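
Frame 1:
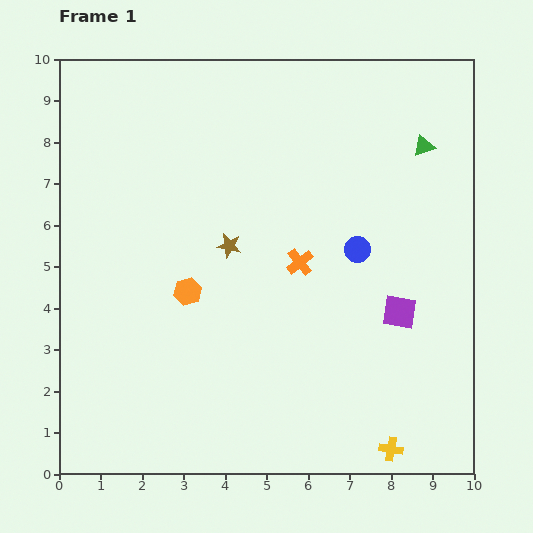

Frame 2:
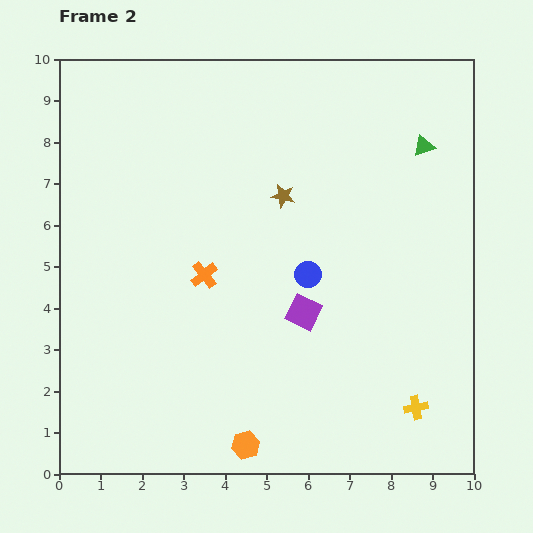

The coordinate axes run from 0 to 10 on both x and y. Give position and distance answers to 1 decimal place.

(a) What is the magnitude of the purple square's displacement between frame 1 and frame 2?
2.3

The purple square moved from (8.2, 3.9) to (5.9, 3.9), a distance of √(2.3² + 0.0²) ≈ 2.3.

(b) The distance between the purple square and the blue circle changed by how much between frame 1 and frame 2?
-0.9

Distance in frame 1: 1.8. Distance in frame 2: 0.9.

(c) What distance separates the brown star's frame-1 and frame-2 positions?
1.8

The brown star moved from (4.1, 5.5) to (5.4, 6.7), a distance of √(1.3² + 1.2²) ≈ 1.8.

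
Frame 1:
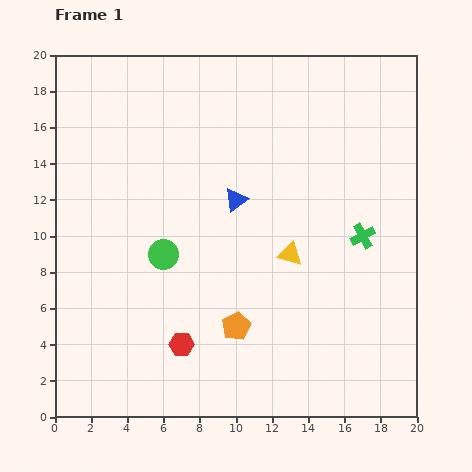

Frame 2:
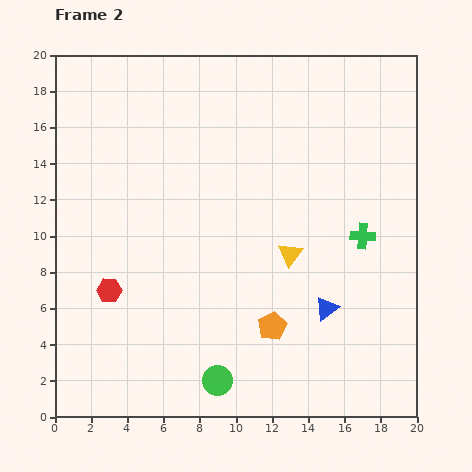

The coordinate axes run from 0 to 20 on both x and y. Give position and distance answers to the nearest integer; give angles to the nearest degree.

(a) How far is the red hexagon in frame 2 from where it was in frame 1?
5

The red hexagon moved from (7, 4) to (3, 7), a distance of √(4² + 3²) ≈ 5.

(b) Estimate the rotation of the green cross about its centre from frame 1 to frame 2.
32° clockwise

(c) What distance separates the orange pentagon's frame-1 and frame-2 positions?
2

The orange pentagon moved from (10, 5) to (12, 5), a distance of √(2² + 0²) ≈ 2.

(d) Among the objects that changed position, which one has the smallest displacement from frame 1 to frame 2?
the orange pentagon

(moved 2)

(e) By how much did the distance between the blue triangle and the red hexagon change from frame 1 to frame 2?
+3

Distance in frame 1: 9. Distance in frame 2: 12.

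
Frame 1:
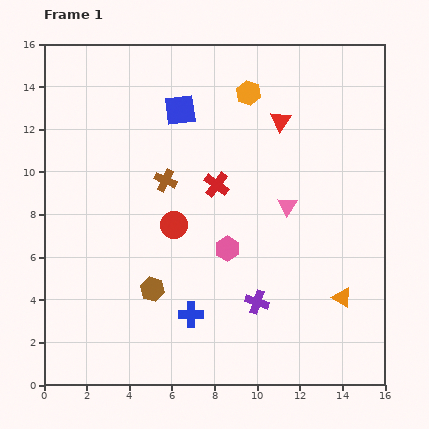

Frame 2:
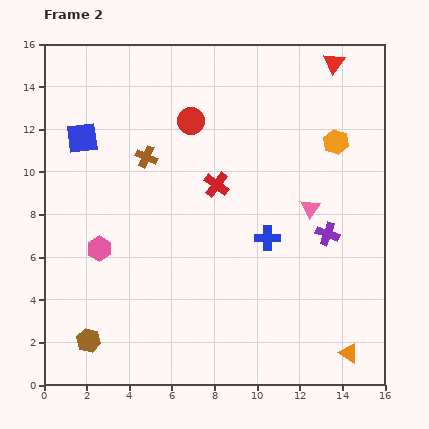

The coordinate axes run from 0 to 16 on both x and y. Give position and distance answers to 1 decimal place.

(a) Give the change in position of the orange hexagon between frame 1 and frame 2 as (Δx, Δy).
(4.1, -2.3)

The orange hexagon was at (9.6, 13.7) in frame 1 and (13.7, 11.4) in frame 2.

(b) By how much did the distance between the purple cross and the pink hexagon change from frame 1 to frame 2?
+7.8

Distance in frame 1: 2.9. Distance in frame 2: 10.7.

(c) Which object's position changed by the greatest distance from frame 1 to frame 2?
the pink hexagon

(moved 6.0; next 5.1)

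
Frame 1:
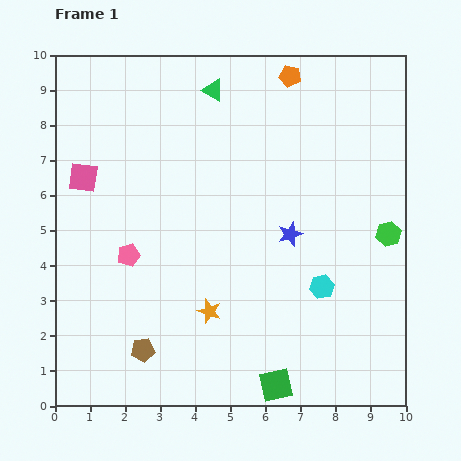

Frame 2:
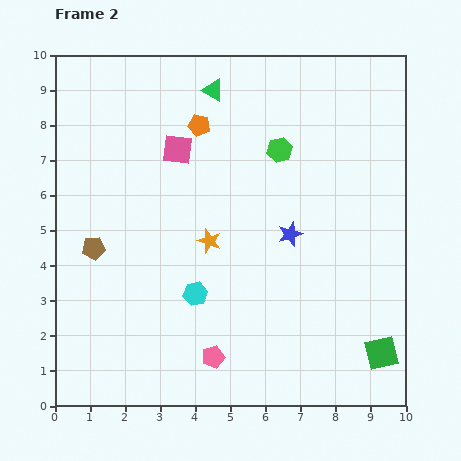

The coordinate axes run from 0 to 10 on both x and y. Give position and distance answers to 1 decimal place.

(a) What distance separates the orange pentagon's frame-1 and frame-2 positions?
3.0

The orange pentagon moved from (6.7, 9.4) to (4.1, 8.0), a distance of √(2.6² + 1.4²) ≈ 3.0.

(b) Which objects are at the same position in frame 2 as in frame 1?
the green triangle, the blue star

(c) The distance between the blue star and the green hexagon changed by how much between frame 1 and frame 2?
-0.4

Distance in frame 1: 2.8. Distance in frame 2: 2.4.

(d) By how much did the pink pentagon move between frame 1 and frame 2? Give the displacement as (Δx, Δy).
(2.4, -2.9)

The pink pentagon was at (2.1, 4.3) in frame 1 and (4.5, 1.4) in frame 2.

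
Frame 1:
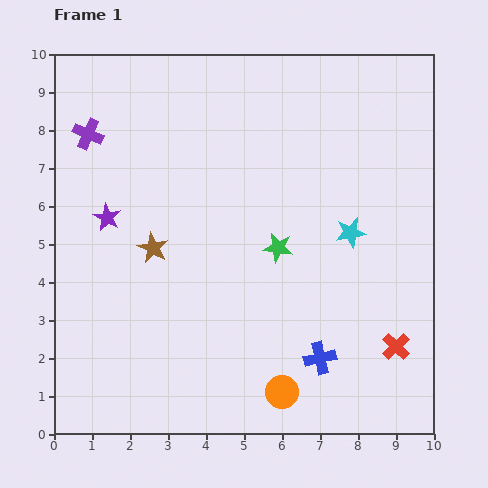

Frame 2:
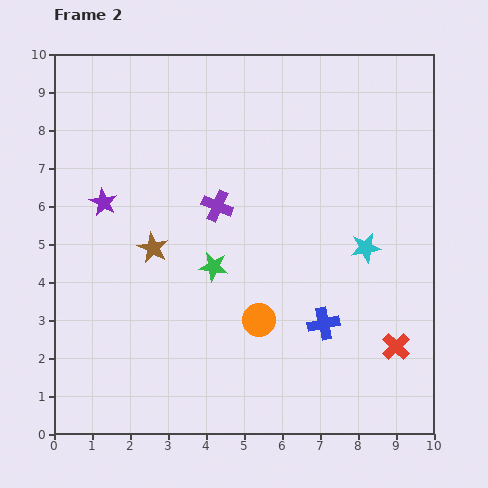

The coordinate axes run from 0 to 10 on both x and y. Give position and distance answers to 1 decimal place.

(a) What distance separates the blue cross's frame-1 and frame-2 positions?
0.9

The blue cross moved from (7.0, 2.0) to (7.1, 2.9), a distance of √(0.1² + 0.9²) ≈ 0.9.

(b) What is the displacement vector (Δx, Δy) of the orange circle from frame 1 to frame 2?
(-0.6, 1.9)

The orange circle was at (6.0, 1.1) in frame 1 and (5.4, 3.0) in frame 2.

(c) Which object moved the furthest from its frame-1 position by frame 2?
the purple cross

(moved 3.9; next 2.0)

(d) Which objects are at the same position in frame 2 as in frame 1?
the red cross, the brown star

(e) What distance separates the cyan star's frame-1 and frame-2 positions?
0.6

The cyan star moved from (7.8, 5.3) to (8.2, 4.9), a distance of √(0.4² + 0.4²) ≈ 0.6.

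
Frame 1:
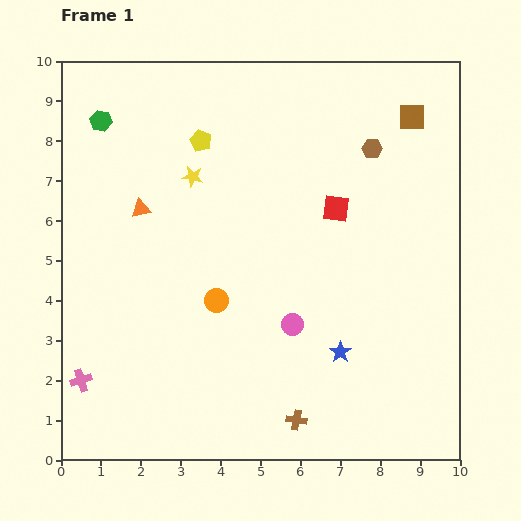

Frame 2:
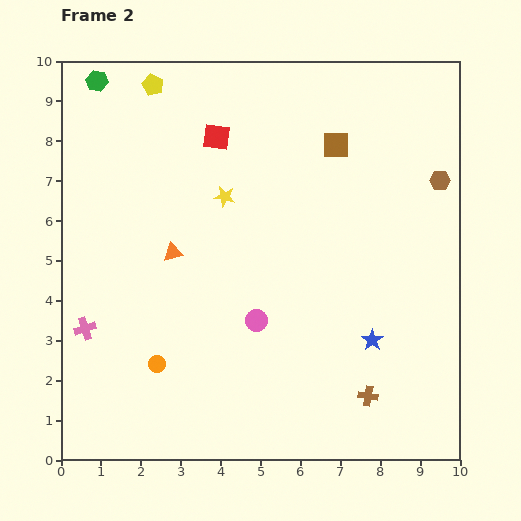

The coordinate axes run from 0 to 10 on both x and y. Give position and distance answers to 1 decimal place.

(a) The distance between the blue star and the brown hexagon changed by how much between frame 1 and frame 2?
-0.9

Distance in frame 1: 5.2. Distance in frame 2: 4.3.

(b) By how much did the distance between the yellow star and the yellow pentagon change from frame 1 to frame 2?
+2.4

Distance in frame 1: 0.9. Distance in frame 2: 3.3.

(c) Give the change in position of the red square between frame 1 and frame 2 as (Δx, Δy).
(-3.0, 1.8)

The red square was at (6.9, 6.3) in frame 1 and (3.9, 8.1) in frame 2.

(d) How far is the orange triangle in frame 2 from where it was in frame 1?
1.4

The orange triangle moved from (2.0, 6.3) to (2.8, 5.2), a distance of √(0.8² + 1.1²) ≈ 1.4.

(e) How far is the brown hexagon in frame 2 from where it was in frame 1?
1.9

The brown hexagon moved from (7.8, 7.8) to (9.5, 7.0), a distance of √(1.7² + 0.8²) ≈ 1.9.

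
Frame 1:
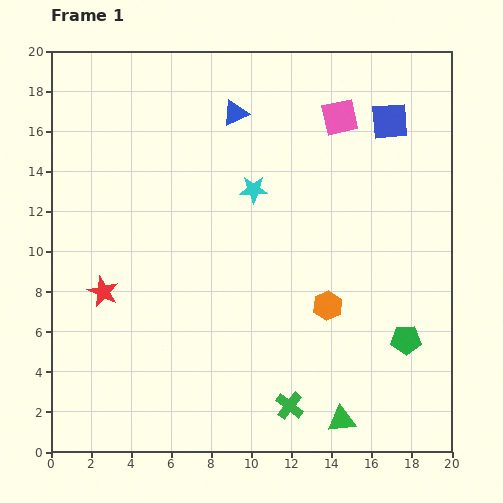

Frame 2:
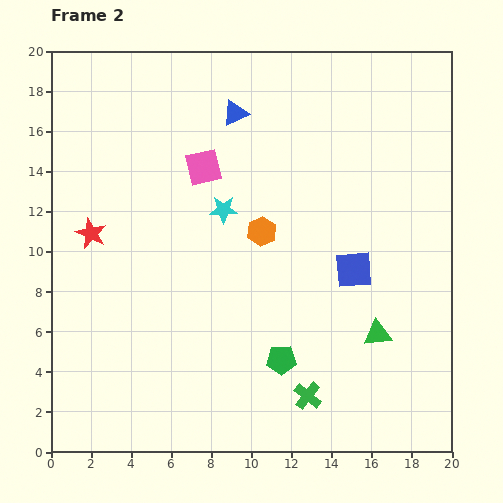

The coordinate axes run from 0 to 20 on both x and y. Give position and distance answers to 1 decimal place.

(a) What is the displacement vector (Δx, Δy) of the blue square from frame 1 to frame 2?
(-1.8, -7.4)

The blue square was at (16.9, 16.5) in frame 1 and (15.1, 9.1) in frame 2.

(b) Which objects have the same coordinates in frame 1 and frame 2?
the blue triangle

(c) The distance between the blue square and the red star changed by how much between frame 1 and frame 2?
-3.4

Distance in frame 1: 16.6. Distance in frame 2: 13.2.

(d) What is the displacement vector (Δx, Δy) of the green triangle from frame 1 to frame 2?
(1.8, 4.3)

The green triangle was at (14.5, 1.6) in frame 1 and (16.3, 5.9) in frame 2.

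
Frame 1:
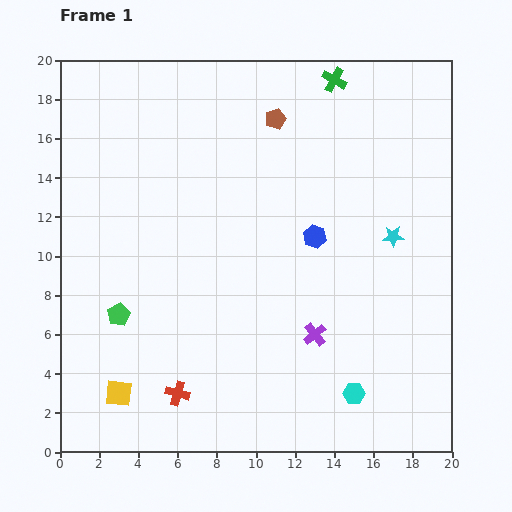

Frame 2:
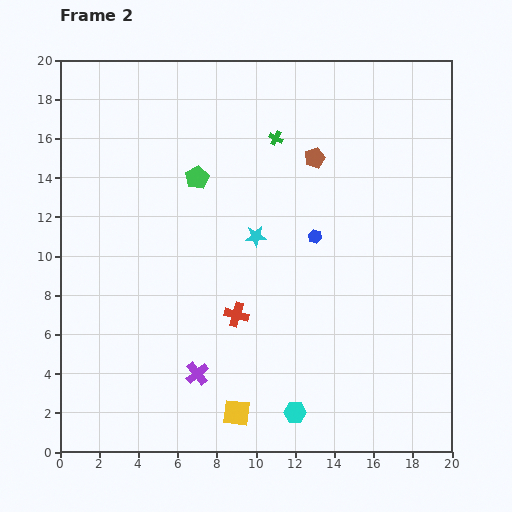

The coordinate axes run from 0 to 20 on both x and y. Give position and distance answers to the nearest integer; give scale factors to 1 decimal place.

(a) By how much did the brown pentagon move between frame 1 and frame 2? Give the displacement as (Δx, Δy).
(2, -2)

The brown pentagon was at (11, 17) in frame 1 and (13, 15) in frame 2.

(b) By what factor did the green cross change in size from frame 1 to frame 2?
0.6×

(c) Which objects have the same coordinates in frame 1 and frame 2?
the blue hexagon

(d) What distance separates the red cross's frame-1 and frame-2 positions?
5

The red cross moved from (6, 3) to (9, 7), a distance of √(3² + 4²) ≈ 5.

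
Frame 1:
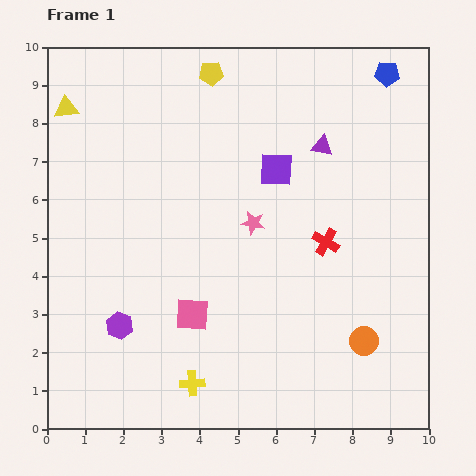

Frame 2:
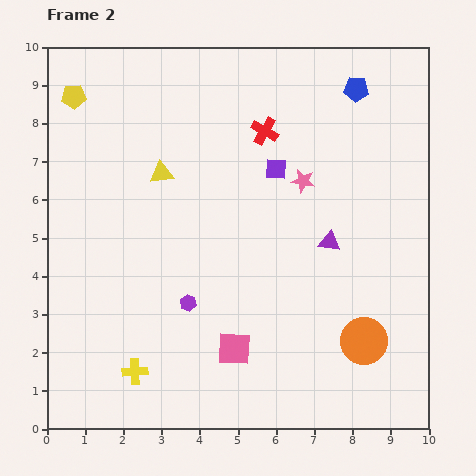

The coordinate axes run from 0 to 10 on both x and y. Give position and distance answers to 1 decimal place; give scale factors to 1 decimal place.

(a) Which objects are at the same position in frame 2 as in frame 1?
the purple square, the orange circle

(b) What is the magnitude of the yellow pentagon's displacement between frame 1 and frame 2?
3.6

The yellow pentagon moved from (4.3, 9.3) to (0.7, 8.7), a distance of √(3.6² + 0.6²) ≈ 3.6.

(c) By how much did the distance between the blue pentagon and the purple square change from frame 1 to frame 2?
-0.8

Distance in frame 1: 3.8. Distance in frame 2: 3.0.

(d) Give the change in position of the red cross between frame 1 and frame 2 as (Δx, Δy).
(-1.6, 2.9)

The red cross was at (7.3, 4.9) in frame 1 and (5.7, 7.8) in frame 2.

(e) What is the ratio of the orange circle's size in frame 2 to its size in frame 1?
1.6×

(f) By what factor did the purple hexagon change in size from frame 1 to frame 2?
0.6×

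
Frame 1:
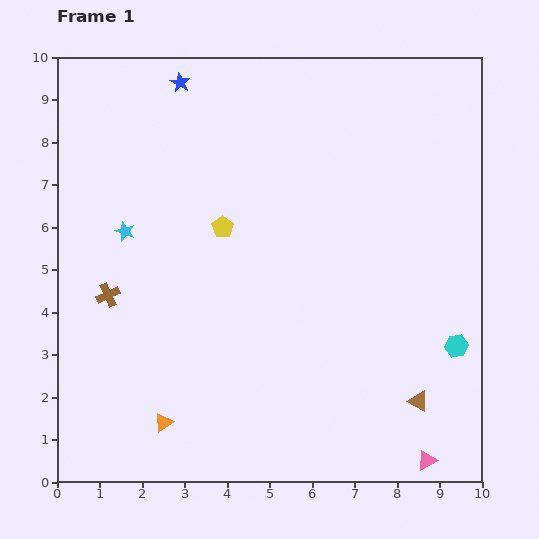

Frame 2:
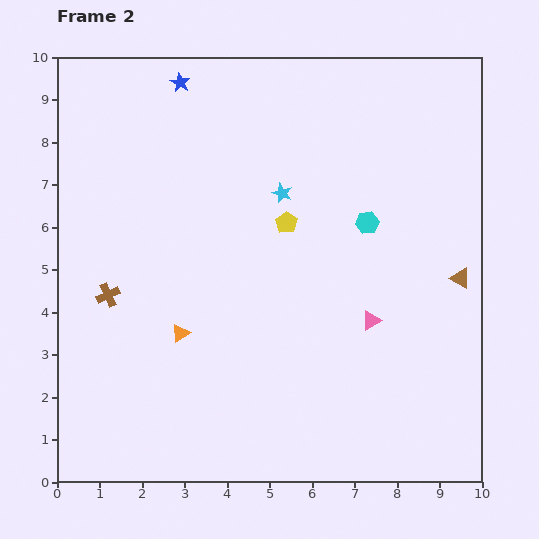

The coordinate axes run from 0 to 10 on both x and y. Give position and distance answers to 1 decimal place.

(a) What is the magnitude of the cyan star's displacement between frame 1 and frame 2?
3.8

The cyan star moved from (1.6, 5.9) to (5.3, 6.8), a distance of √(3.7² + 0.9²) ≈ 3.8.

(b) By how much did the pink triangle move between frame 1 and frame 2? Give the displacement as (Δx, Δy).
(-1.3, 3.3)

The pink triangle was at (8.7, 0.5) in frame 1 and (7.4, 3.8) in frame 2.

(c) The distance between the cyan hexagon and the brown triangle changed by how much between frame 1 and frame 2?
+1.0

Distance in frame 1: 1.6. Distance in frame 2: 2.6.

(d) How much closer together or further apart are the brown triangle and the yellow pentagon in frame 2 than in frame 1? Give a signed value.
-1.9

Distance in frame 1: 6.2. Distance in frame 2: 4.3.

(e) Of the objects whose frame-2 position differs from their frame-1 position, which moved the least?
the yellow pentagon

(moved 1.5)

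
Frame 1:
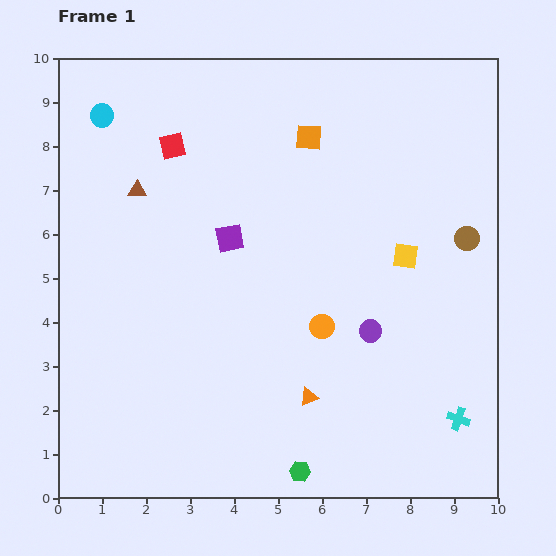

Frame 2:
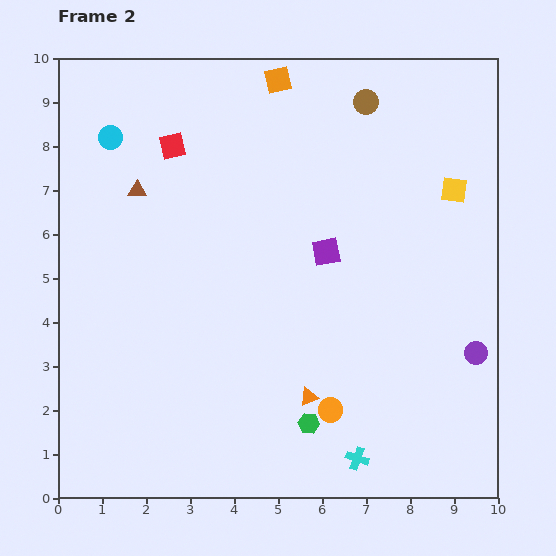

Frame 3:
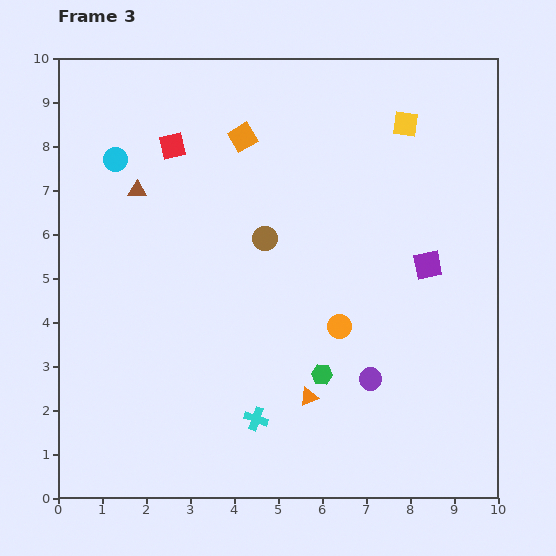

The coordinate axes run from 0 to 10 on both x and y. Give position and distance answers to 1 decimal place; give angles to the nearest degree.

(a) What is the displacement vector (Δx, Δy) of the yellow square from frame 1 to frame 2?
(1.1, 1.5)

The yellow square was at (7.9, 5.5) in frame 1 and (9.0, 7.0) in frame 2.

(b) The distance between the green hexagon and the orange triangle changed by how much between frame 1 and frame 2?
-1.1

Distance in frame 1: 1.7. Distance in frame 2: 0.6.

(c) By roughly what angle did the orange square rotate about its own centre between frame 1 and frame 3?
33° counter-clockwise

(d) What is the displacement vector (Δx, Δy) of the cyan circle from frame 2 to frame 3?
(0.1, -0.5)

The cyan circle was at (1.2, 8.2) in frame 2 and (1.3, 7.7) in frame 3.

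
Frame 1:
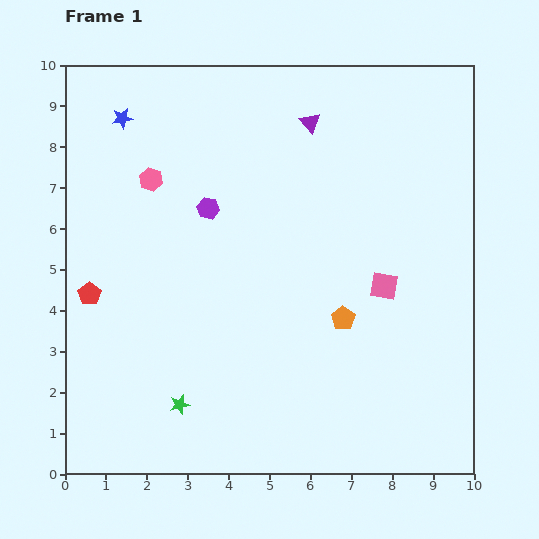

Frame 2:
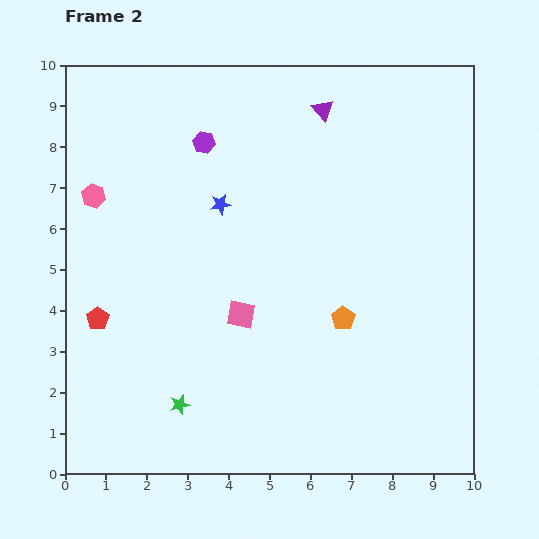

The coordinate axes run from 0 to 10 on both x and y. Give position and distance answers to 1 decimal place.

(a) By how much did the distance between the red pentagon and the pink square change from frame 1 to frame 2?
-3.7

Distance in frame 1: 7.2. Distance in frame 2: 3.5.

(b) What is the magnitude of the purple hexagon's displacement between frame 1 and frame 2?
1.6

The purple hexagon moved from (3.5, 6.5) to (3.4, 8.1), a distance of √(0.1² + 1.6²) ≈ 1.6.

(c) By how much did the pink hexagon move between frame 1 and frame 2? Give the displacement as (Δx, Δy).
(-1.4, -0.4)

The pink hexagon was at (2.1, 7.2) in frame 1 and (0.7, 6.8) in frame 2.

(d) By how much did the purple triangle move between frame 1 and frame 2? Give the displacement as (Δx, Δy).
(0.3, 0.3)

The purple triangle was at (6.0, 8.6) in frame 1 and (6.3, 8.9) in frame 2.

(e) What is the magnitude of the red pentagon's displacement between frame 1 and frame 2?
0.6

The red pentagon moved from (0.6, 4.4) to (0.8, 3.8), a distance of √(0.2² + 0.6²) ≈ 0.6.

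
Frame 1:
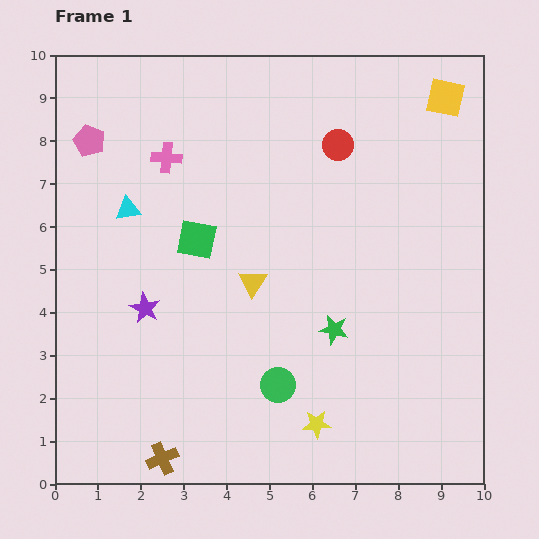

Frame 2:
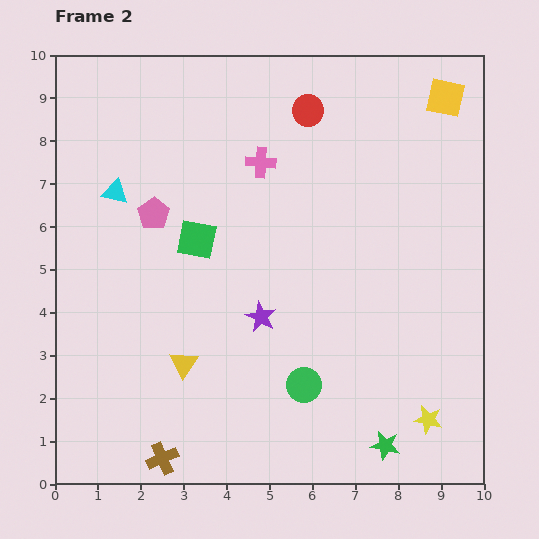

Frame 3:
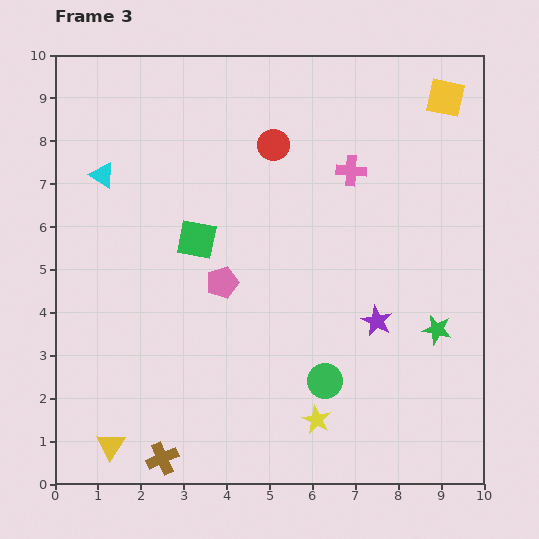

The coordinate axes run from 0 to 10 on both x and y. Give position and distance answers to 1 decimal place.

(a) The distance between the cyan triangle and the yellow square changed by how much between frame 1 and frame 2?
+0.2

Distance in frame 1: 7.8. Distance in frame 2: 8.0.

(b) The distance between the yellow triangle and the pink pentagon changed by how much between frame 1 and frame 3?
-0.4

Distance in frame 1: 5.0. Distance in frame 3: 4.6.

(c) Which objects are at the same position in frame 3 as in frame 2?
the brown cross, the yellow square, the green square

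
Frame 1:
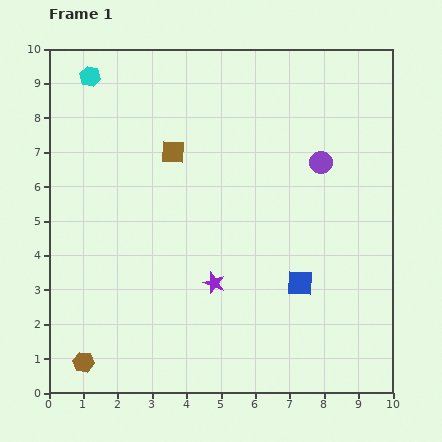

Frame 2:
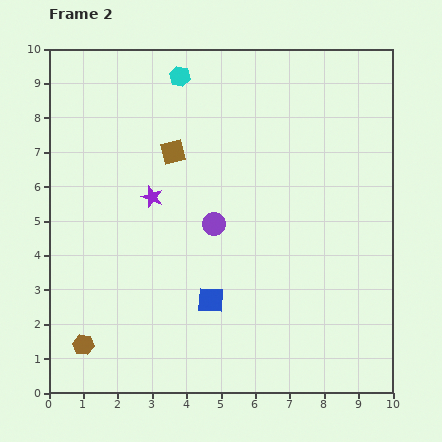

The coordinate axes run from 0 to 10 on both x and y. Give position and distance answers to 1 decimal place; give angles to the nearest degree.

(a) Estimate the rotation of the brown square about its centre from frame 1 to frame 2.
16° counter-clockwise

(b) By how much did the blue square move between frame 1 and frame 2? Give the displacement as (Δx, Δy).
(-2.6, -0.5)

The blue square was at (7.3, 3.2) in frame 1 and (4.7, 2.7) in frame 2.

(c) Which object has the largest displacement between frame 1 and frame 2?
the purple circle

(moved 3.6; next 3.1)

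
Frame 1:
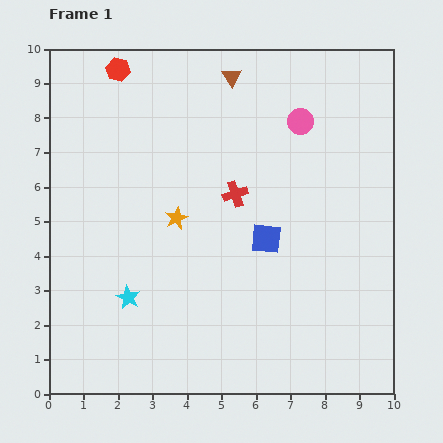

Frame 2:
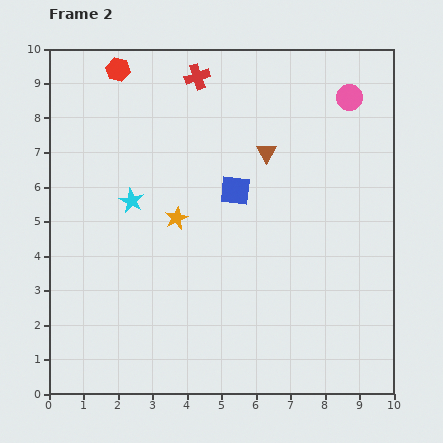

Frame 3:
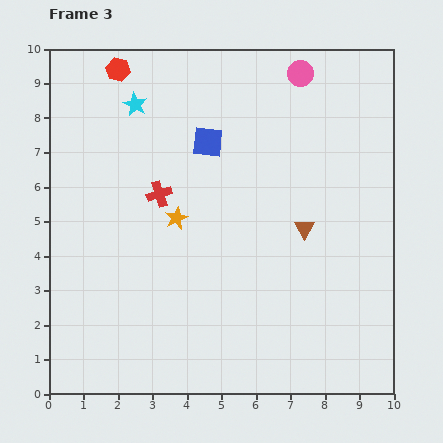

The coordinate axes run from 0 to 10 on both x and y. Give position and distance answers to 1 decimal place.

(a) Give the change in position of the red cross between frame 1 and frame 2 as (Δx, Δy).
(-1.1, 3.4)

The red cross was at (5.4, 5.8) in frame 1 and (4.3, 9.2) in frame 2.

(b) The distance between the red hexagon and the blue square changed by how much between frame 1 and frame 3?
-3.2

Distance in frame 1: 6.5. Distance in frame 3: 3.3.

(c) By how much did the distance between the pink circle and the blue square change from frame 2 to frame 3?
-0.9

Distance in frame 2: 4.3. Distance in frame 3: 3.4.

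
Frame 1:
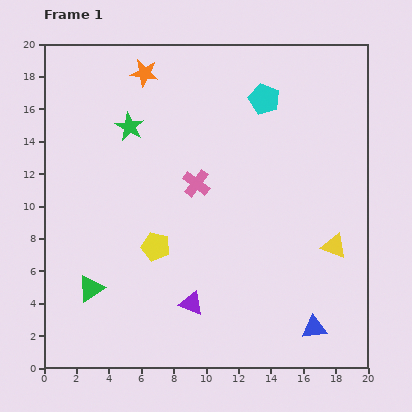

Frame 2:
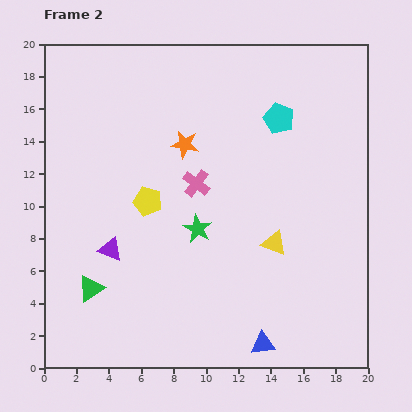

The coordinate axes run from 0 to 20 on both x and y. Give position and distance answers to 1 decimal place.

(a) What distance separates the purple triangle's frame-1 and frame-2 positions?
6.0

The purple triangle moved from (9.1, 4.0) to (4.1, 7.3), a distance of √(5.0² + 3.3²) ≈ 6.0.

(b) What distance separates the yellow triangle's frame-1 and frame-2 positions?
3.7

The yellow triangle moved from (17.9, 7.5) to (14.2, 7.7), a distance of √(3.7² + 0.2²) ≈ 3.7.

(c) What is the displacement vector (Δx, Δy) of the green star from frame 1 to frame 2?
(4.2, -6.3)

The green star was at (5.3, 14.9) in frame 1 and (9.5, 8.6) in frame 2.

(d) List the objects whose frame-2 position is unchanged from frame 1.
the green triangle, the pink cross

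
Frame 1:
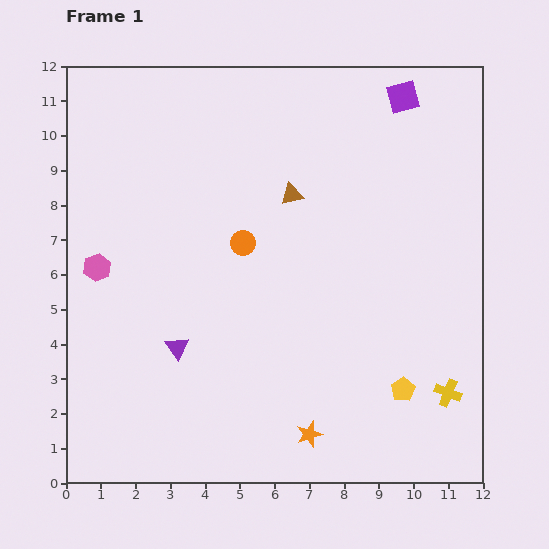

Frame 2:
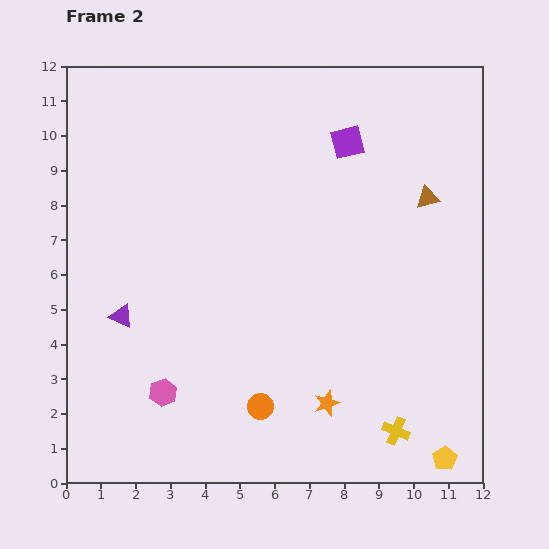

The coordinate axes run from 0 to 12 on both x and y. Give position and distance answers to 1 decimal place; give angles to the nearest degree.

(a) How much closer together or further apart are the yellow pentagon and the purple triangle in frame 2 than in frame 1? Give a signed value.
+3.6

Distance in frame 1: 6.6. Distance in frame 2: 10.2.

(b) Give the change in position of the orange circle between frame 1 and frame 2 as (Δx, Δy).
(0.5, -4.7)

The orange circle was at (5.1, 6.9) in frame 1 and (5.6, 2.2) in frame 2.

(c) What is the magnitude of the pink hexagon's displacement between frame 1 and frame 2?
4.1

The pink hexagon moved from (0.9, 6.2) to (2.8, 2.6), a distance of √(1.9² + 3.6²) ≈ 4.1.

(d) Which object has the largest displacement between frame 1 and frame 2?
the orange circle

(moved 4.7; next 4.1)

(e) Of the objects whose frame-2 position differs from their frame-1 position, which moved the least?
the orange star

(moved 1.0)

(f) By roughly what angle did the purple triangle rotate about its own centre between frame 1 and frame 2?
31° counter-clockwise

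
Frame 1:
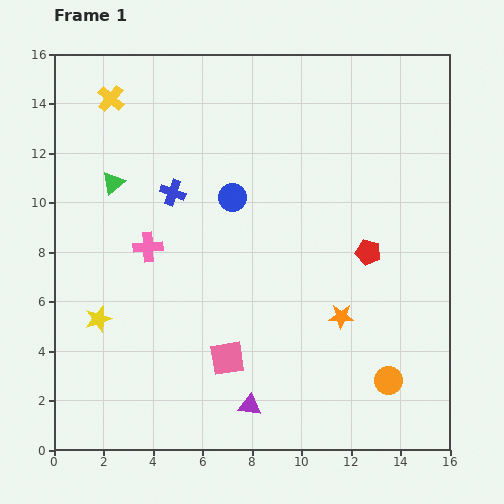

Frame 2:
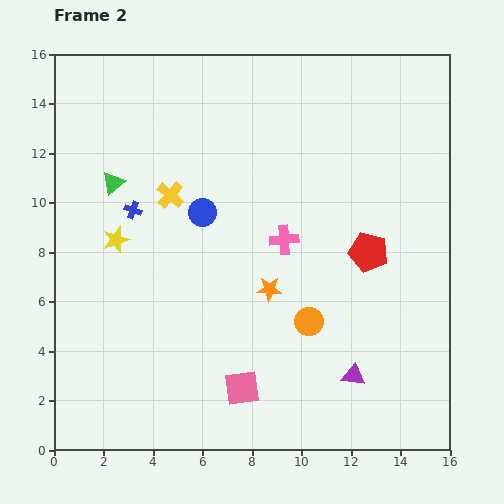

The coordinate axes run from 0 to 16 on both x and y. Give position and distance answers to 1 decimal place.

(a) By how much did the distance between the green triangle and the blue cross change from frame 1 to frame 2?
-1.0

Distance in frame 1: 2.4. Distance in frame 2: 1.4.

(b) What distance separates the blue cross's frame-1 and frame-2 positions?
1.7

The blue cross moved from (4.8, 10.4) to (3.2, 9.7), a distance of √(1.6² + 0.7²) ≈ 1.7.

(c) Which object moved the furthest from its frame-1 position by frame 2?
the pink cross

(moved 5.5; next 4.6)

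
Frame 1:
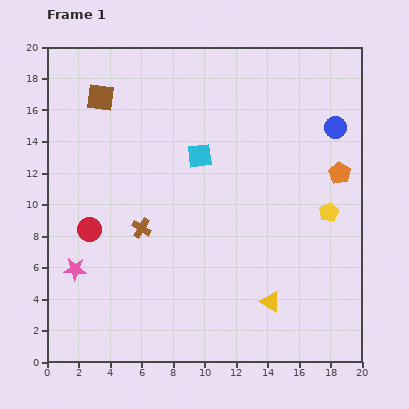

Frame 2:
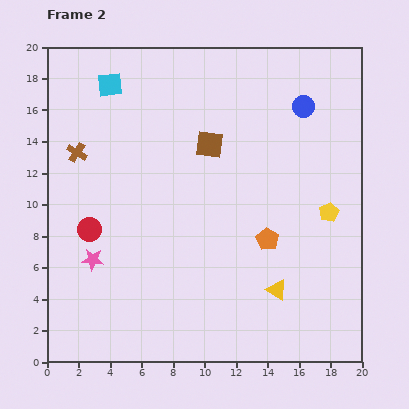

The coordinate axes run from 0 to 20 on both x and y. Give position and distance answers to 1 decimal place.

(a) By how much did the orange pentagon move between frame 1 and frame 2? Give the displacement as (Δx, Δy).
(-4.6, -4.2)

The orange pentagon was at (18.6, 12.0) in frame 1 and (14.0, 7.8) in frame 2.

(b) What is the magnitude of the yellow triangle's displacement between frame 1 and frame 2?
0.9

The yellow triangle moved from (14.2, 3.8) to (14.6, 4.6), a distance of √(0.4² + 0.8²) ≈ 0.9.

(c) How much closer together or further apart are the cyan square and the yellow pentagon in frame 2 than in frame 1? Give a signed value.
+7.1

Distance in frame 1: 9.0. Distance in frame 2: 16.1.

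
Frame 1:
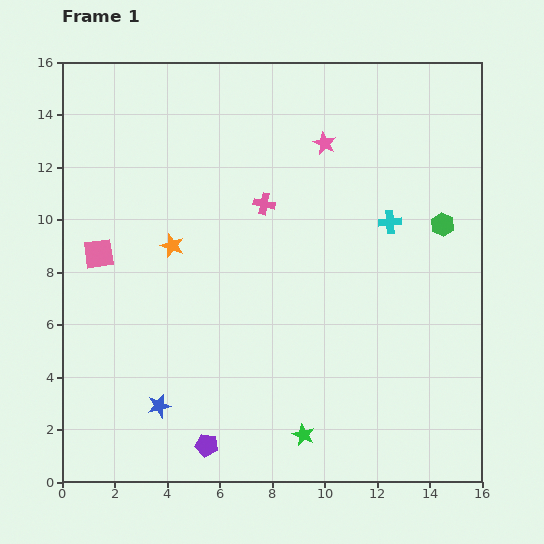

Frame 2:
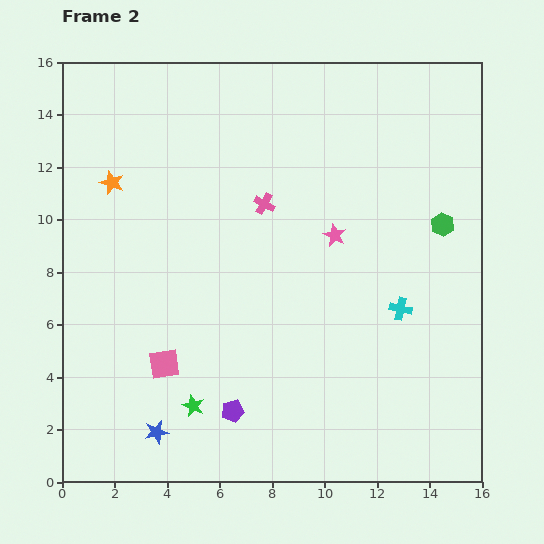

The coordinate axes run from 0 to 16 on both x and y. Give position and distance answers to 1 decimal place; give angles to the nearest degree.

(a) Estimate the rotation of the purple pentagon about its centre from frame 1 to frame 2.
24° counter-clockwise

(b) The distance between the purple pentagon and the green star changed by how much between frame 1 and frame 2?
-2.2

Distance in frame 1: 3.7. Distance in frame 2: 1.5.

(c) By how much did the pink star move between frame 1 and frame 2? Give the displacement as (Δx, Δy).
(0.4, -3.5)

The pink star was at (10.0, 12.9) in frame 1 and (10.4, 9.4) in frame 2.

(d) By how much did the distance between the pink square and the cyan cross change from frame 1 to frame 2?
-2.0

Distance in frame 1: 11.2. Distance in frame 2: 9.2.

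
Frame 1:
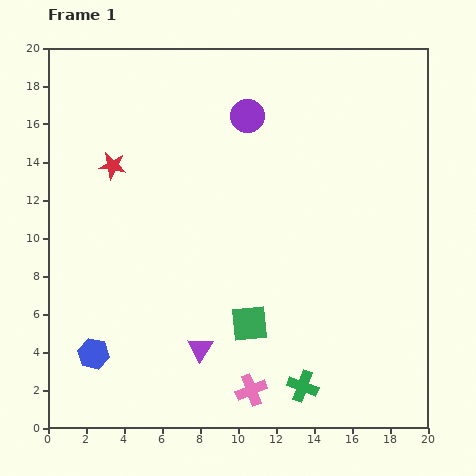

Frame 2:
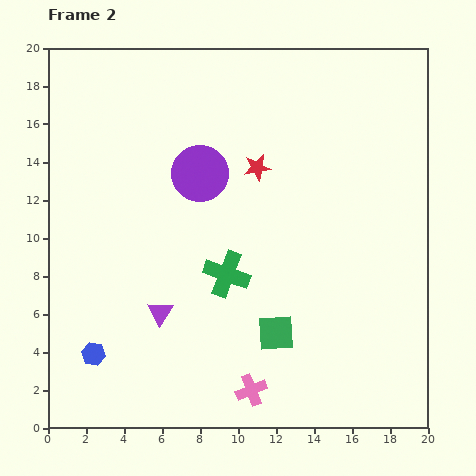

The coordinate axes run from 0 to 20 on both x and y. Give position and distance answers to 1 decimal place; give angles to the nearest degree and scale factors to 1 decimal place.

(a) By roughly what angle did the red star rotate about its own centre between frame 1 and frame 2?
18° counter-clockwise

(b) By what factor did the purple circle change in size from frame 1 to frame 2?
1.7×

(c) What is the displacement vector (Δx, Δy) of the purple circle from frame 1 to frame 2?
(-2.5, -3.0)

The purple circle was at (10.5, 16.4) in frame 1 and (8.0, 13.4) in frame 2.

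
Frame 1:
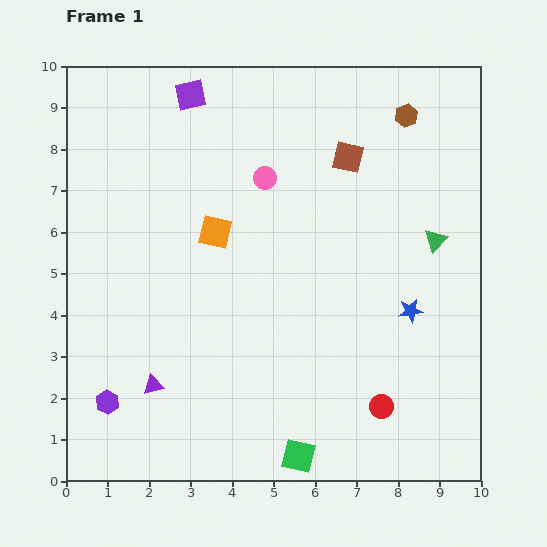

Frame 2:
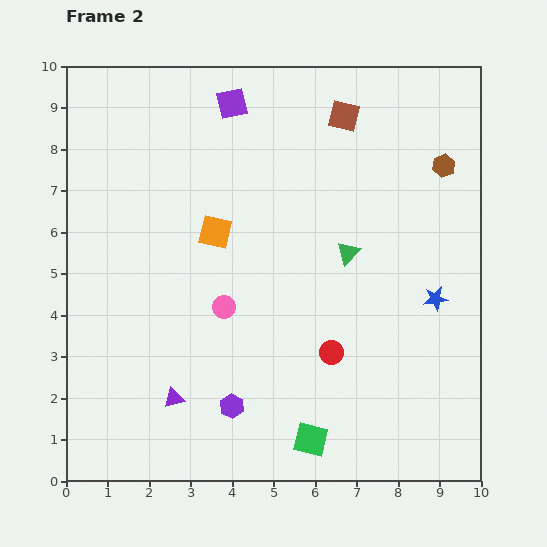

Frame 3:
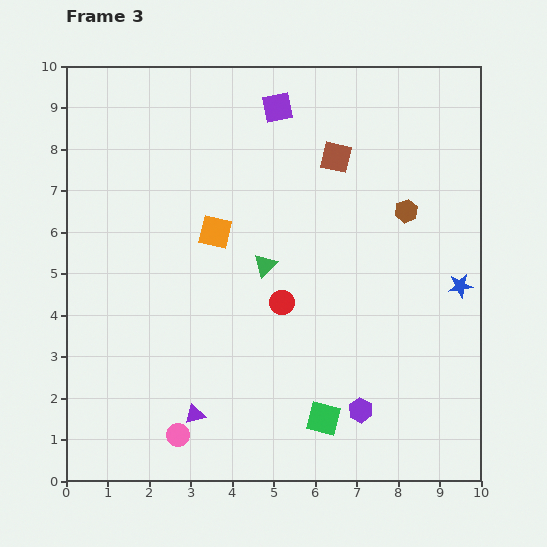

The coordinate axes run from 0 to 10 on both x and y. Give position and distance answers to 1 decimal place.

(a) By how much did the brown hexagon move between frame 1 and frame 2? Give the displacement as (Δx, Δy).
(0.9, -1.2)

The brown hexagon was at (8.2, 8.8) in frame 1 and (9.1, 7.6) in frame 2.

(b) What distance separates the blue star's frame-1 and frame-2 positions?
0.7

The blue star moved from (8.3, 4.1) to (8.9, 4.4), a distance of √(0.6² + 0.3²) ≈ 0.7.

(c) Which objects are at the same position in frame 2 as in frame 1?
the orange square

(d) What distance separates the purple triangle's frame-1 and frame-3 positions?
1.2

The purple triangle moved from (2.1, 2.3) to (3.1, 1.6), a distance of √(1.0² + 0.7²) ≈ 1.2.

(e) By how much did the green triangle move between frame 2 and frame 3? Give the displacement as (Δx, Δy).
(-2.0, -0.3)

The green triangle was at (6.8, 5.5) in frame 2 and (4.8, 5.2) in frame 3.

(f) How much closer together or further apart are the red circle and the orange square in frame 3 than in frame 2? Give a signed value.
-1.7

Distance in frame 2: 4.0. Distance in frame 3: 2.3.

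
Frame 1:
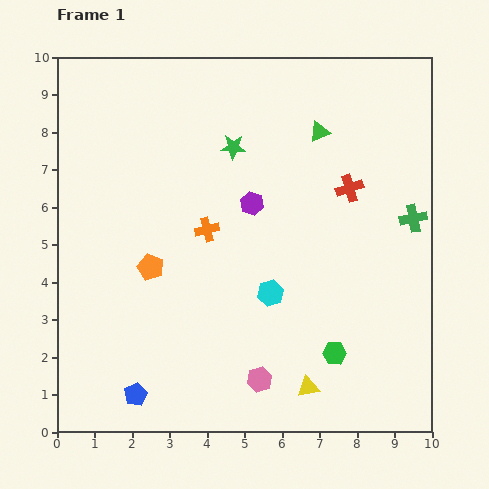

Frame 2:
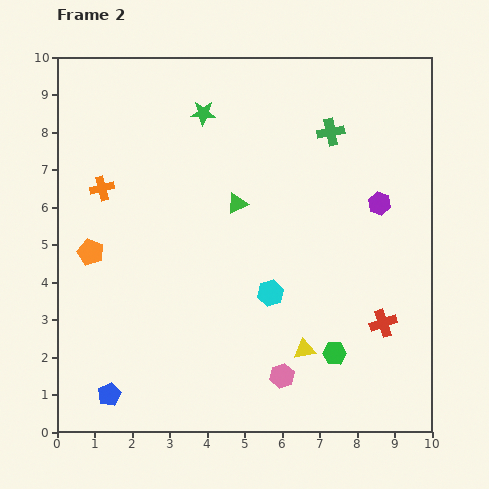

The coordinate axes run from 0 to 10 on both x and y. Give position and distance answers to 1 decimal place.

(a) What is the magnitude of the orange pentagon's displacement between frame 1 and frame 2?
1.6

The orange pentagon moved from (2.5, 4.4) to (0.9, 4.8), a distance of √(1.6² + 0.4²) ≈ 1.6.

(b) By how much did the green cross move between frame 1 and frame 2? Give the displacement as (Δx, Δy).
(-2.2, 2.3)

The green cross was at (9.5, 5.7) in frame 1 and (7.3, 8.0) in frame 2.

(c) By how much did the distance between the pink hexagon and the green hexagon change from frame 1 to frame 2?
-0.6

Distance in frame 1: 2.1. Distance in frame 2: 1.5.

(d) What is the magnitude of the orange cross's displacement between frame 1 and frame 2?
3.0

The orange cross moved from (4.0, 5.4) to (1.2, 6.5), a distance of √(2.8² + 1.1²) ≈ 3.0.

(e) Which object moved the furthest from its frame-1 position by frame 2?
the red cross

(moved 3.7; next 3.4)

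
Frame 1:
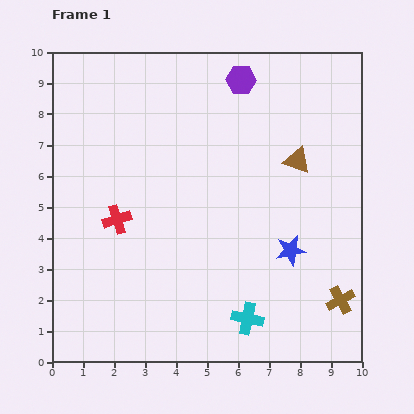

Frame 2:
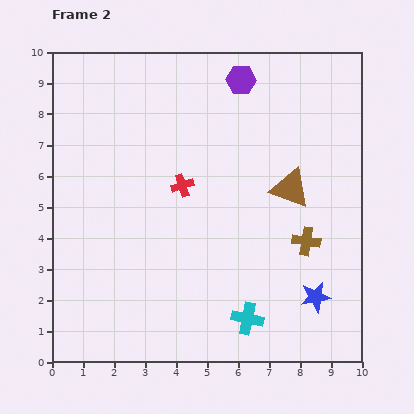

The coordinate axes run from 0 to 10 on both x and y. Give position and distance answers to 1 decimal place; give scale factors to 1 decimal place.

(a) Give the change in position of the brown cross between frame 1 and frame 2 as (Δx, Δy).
(-1.1, 1.9)

The brown cross was at (9.3, 2.0) in frame 1 and (8.2, 3.9) in frame 2.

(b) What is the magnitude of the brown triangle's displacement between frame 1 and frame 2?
0.9

The brown triangle moved from (7.9, 6.5) to (7.7, 5.6), a distance of √(0.2² + 0.9²) ≈ 0.9.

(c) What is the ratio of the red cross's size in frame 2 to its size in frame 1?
0.8×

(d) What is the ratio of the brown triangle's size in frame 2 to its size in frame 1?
1.5×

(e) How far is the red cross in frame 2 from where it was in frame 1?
2.4

The red cross moved from (2.1, 4.6) to (4.2, 5.7), a distance of √(2.1² + 1.1²) ≈ 2.4.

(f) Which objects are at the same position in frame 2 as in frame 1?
the cyan cross, the purple hexagon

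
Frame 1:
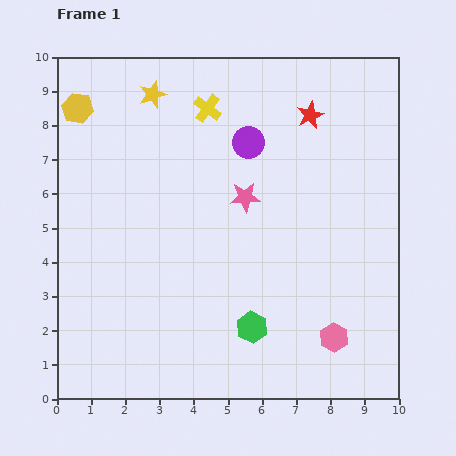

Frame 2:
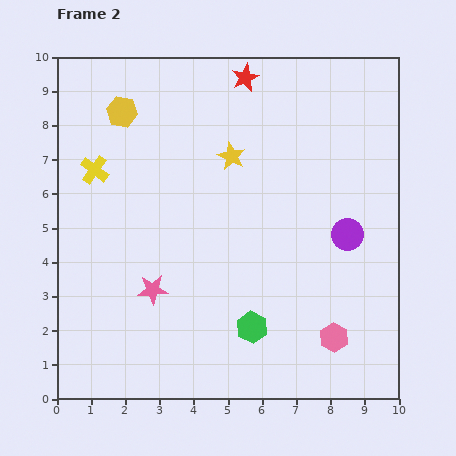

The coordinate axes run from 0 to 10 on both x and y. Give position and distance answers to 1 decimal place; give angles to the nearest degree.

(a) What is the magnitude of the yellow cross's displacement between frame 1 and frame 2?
3.8

The yellow cross moved from (4.4, 8.5) to (1.1, 6.7), a distance of √(3.3² + 1.8²) ≈ 3.8.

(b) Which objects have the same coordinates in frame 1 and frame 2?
the pink hexagon, the green hexagon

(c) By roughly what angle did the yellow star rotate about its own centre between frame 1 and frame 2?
26° counter-clockwise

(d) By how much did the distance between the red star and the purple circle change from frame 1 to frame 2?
+3.5

Distance in frame 1: 2.0. Distance in frame 2: 5.5.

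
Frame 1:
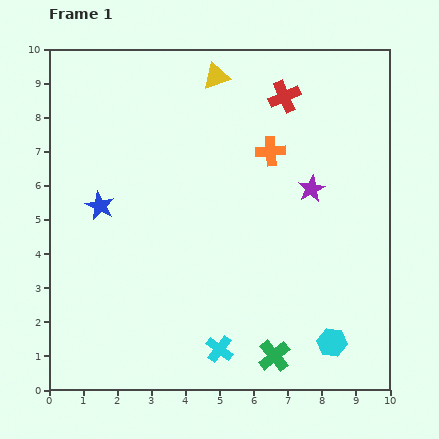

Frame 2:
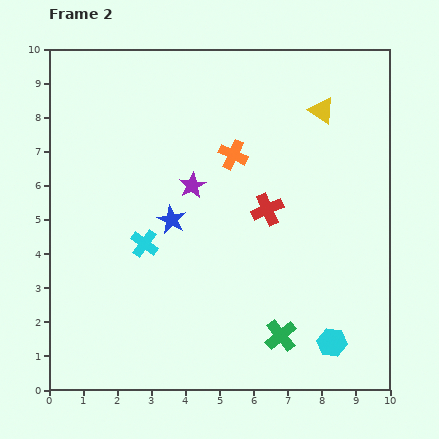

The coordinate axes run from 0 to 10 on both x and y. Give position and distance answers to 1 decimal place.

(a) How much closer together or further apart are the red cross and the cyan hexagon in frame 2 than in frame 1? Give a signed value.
-3.0

Distance in frame 1: 7.3. Distance in frame 2: 4.3.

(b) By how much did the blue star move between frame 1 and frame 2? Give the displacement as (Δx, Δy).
(2.1, -0.4)

The blue star was at (1.5, 5.4) in frame 1 and (3.6, 5.0) in frame 2.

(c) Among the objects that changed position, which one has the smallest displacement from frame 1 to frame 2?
the green cross

(moved 0.6)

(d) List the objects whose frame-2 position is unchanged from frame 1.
the cyan hexagon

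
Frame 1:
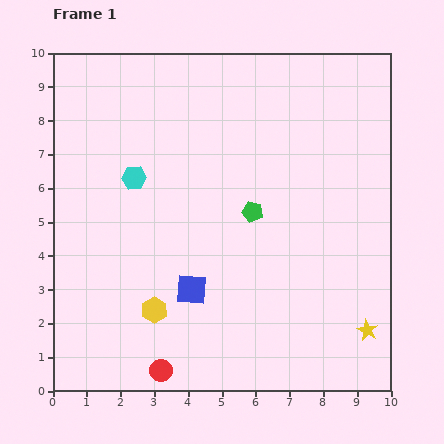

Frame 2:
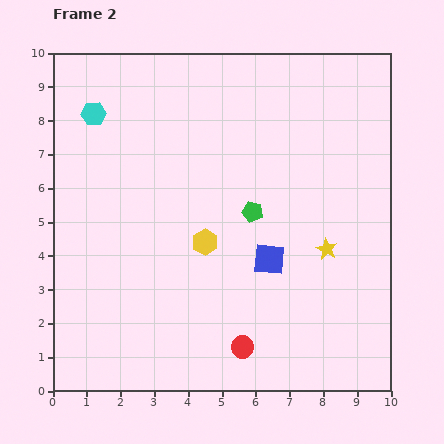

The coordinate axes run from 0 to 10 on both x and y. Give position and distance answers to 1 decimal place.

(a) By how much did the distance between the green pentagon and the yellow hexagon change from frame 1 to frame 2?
-2.4

Distance in frame 1: 4.1. Distance in frame 2: 1.7.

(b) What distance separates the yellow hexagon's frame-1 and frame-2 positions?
2.5

The yellow hexagon moved from (3.0, 2.4) to (4.5, 4.4), a distance of √(1.5² + 2.0²) ≈ 2.5.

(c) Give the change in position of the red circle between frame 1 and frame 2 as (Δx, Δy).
(2.4, 0.7)

The red circle was at (3.2, 0.6) in frame 1 and (5.6, 1.3) in frame 2.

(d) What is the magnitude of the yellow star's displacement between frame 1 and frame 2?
2.7

The yellow star moved from (9.3, 1.8) to (8.1, 4.2), a distance of √(1.2² + 2.4²) ≈ 2.7.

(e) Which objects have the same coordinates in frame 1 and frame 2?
the green pentagon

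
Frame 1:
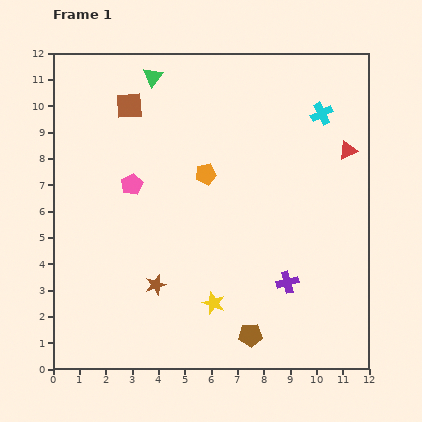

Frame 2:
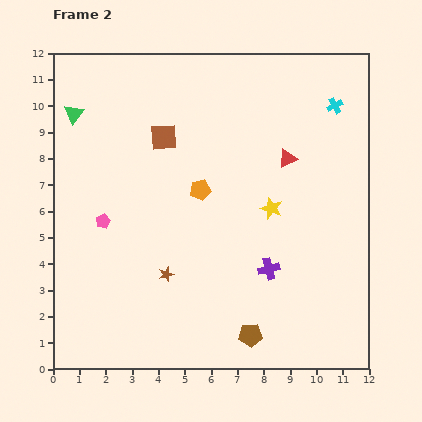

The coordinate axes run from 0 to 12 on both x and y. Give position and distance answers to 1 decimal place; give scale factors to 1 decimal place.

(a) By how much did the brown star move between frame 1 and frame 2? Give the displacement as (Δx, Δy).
(0.4, 0.4)

The brown star was at (3.9, 3.2) in frame 1 and (4.3, 3.6) in frame 2.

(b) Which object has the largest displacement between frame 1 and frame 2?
the yellow star

(moved 4.2; next 3.3)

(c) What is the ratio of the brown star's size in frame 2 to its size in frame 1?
0.7×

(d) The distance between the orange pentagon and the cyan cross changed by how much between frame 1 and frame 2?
+1.0

Distance in frame 1: 5.0. Distance in frame 2: 6.0.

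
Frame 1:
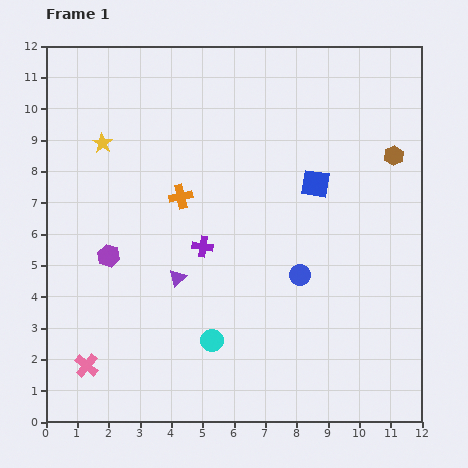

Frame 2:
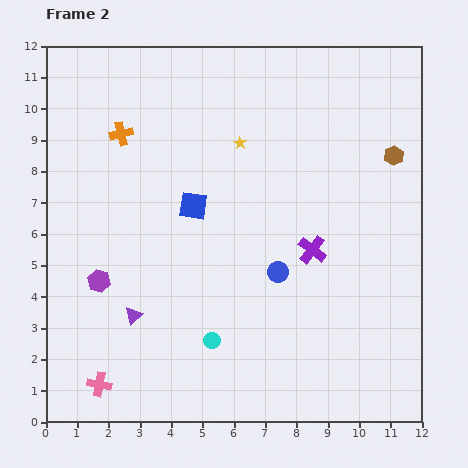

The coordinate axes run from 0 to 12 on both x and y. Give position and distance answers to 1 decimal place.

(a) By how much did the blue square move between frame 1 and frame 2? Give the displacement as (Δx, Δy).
(-3.9, -0.7)

The blue square was at (8.6, 7.6) in frame 1 and (4.7, 6.9) in frame 2.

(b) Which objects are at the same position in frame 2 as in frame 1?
the cyan circle, the brown hexagon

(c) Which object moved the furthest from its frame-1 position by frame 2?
the yellow star

(moved 4.4; next 4.0)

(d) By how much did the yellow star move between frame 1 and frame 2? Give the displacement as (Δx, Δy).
(4.4, 0.0)

The yellow star was at (1.8, 8.9) in frame 1 and (6.2, 8.9) in frame 2.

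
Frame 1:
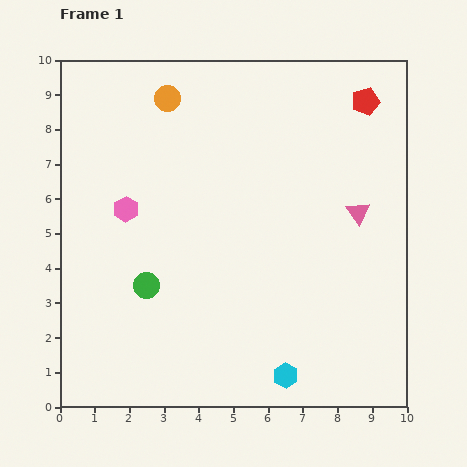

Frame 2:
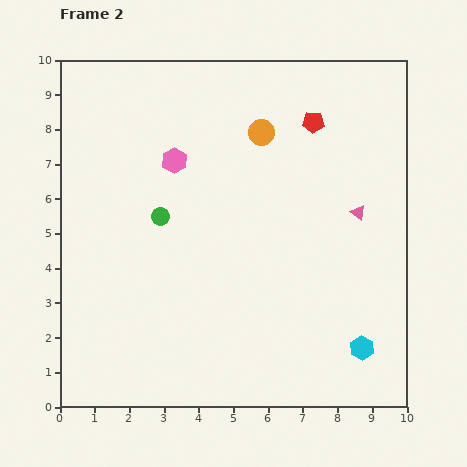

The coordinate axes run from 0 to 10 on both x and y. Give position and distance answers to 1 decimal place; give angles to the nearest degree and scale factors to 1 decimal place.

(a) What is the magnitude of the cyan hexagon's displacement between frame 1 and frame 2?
2.3

The cyan hexagon moved from (6.5, 0.9) to (8.7, 1.7), a distance of √(2.2² + 0.8²) ≈ 2.3.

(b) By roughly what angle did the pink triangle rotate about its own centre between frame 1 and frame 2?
16° counter-clockwise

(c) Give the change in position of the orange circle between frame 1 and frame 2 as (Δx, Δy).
(2.7, -1.0)

The orange circle was at (3.1, 8.9) in frame 1 and (5.8, 7.9) in frame 2.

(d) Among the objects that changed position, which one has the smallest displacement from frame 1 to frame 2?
the red pentagon

(moved 1.6)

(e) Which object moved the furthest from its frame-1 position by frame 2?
the orange circle

(moved 2.9; next 2.3)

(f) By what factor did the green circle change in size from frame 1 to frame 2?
0.7×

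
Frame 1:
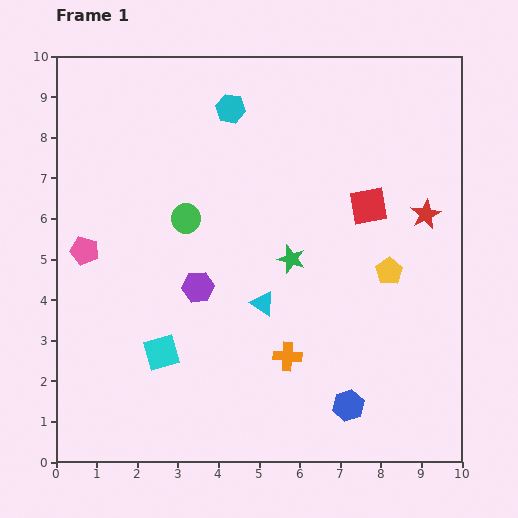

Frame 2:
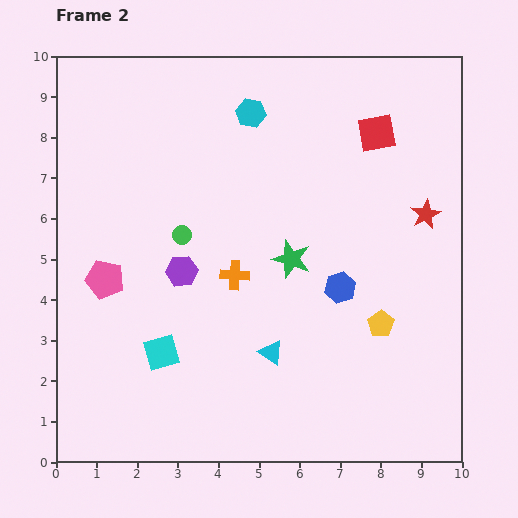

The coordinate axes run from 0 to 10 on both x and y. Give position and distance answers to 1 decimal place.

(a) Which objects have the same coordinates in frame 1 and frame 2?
the red star, the cyan square, the green star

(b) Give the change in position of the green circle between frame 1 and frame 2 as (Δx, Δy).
(-0.1, -0.4)

The green circle was at (3.2, 6.0) in frame 1 and (3.1, 5.6) in frame 2.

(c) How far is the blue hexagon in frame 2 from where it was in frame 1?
2.9

The blue hexagon moved from (7.2, 1.4) to (7.0, 4.3), a distance of √(0.2² + 2.9²) ≈ 2.9.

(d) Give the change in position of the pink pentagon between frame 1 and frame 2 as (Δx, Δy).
(0.5, -0.7)

The pink pentagon was at (0.7, 5.2) in frame 1 and (1.2, 4.5) in frame 2.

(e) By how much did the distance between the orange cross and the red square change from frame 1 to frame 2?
+0.7

Distance in frame 1: 4.2. Distance in frame 2: 4.9.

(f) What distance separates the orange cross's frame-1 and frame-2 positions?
2.4

The orange cross moved from (5.7, 2.6) to (4.4, 4.6), a distance of √(1.3² + 2.0²) ≈ 2.4.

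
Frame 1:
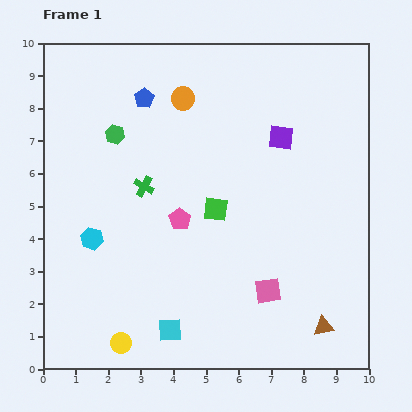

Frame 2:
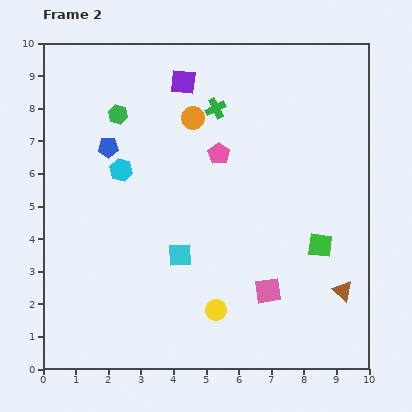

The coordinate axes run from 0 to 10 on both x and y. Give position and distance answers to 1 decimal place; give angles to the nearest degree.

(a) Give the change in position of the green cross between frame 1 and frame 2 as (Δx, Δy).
(2.2, 2.4)

The green cross was at (3.1, 5.6) in frame 1 and (5.3, 8.0) in frame 2.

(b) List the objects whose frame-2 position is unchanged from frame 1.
the pink square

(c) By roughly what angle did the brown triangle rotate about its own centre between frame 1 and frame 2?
50° clockwise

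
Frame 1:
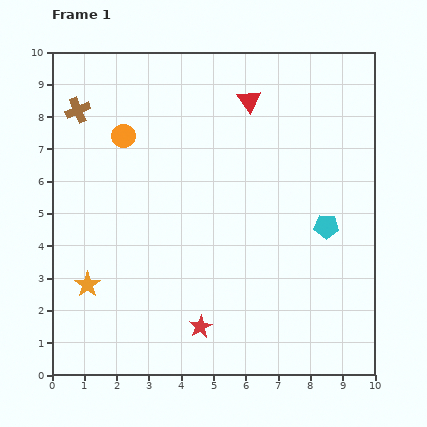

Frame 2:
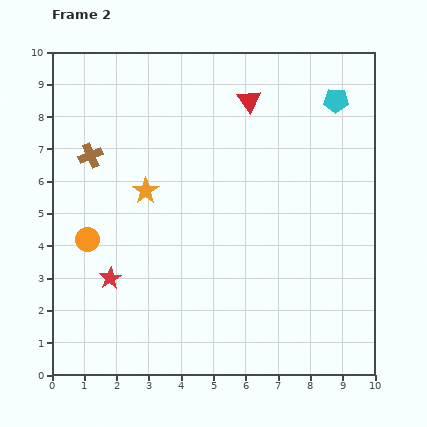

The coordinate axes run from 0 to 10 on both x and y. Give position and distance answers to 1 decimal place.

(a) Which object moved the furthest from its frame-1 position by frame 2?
the cyan pentagon

(moved 3.9; next 3.4)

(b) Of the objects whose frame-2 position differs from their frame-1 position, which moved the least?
the brown cross

(moved 1.5)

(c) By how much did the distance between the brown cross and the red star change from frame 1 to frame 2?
-3.9

Distance in frame 1: 7.7. Distance in frame 2: 3.8.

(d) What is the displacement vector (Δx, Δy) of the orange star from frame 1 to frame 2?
(1.8, 2.9)

The orange star was at (1.1, 2.8) in frame 1 and (2.9, 5.7) in frame 2.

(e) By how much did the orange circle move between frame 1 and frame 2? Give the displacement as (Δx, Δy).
(-1.1, -3.2)

The orange circle was at (2.2, 7.4) in frame 1 and (1.1, 4.2) in frame 2.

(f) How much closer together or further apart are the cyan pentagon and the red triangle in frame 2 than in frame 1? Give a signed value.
-1.9

Distance in frame 1: 4.6. Distance in frame 2: 2.7.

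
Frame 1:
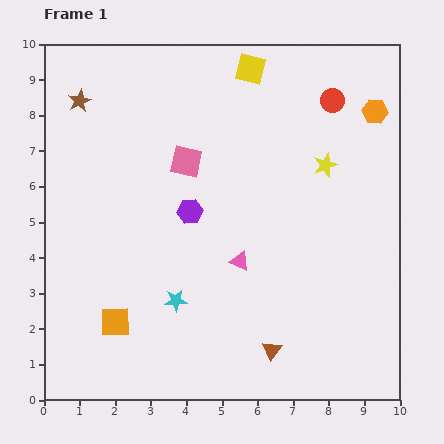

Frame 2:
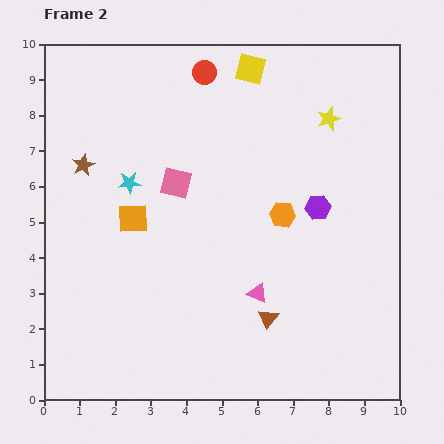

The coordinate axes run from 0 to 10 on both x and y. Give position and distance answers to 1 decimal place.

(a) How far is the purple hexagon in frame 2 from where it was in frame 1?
3.6

The purple hexagon moved from (4.1, 5.3) to (7.7, 5.4), a distance of √(3.6² + 0.1²) ≈ 3.6.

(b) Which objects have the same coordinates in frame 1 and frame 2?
the yellow square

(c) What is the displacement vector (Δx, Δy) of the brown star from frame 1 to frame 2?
(0.1, -1.8)

The brown star was at (1.0, 8.4) in frame 1 and (1.1, 6.6) in frame 2.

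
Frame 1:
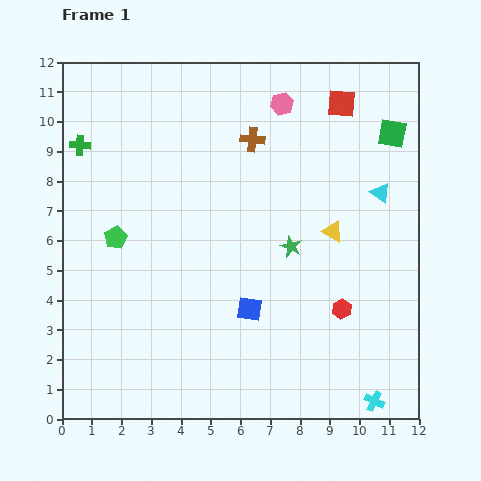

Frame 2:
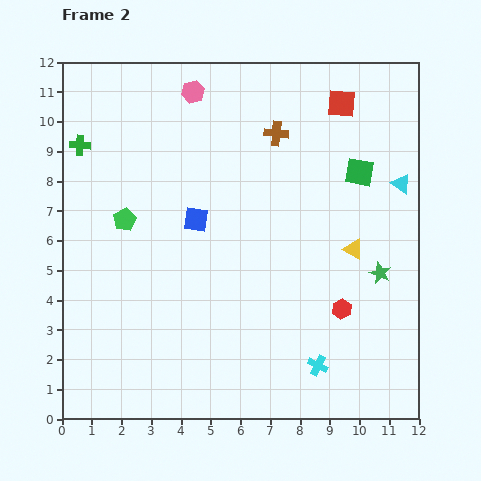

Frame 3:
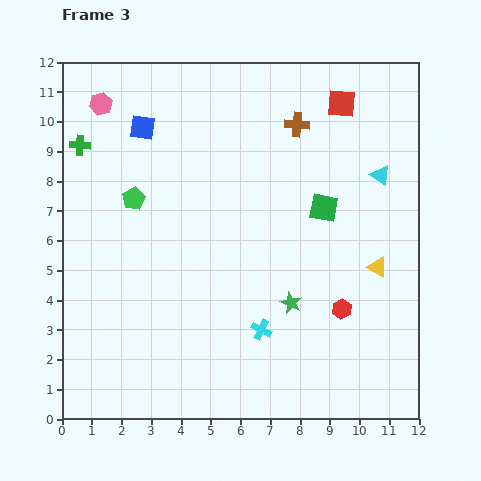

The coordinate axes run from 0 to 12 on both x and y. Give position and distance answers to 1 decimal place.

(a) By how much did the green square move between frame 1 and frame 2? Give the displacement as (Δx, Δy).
(-1.1, -1.3)

The green square was at (11.1, 9.6) in frame 1 and (10.0, 8.3) in frame 2.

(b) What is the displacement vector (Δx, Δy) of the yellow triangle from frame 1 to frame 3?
(1.5, -1.2)

The yellow triangle was at (9.1, 6.3) in frame 1 and (10.6, 5.1) in frame 3.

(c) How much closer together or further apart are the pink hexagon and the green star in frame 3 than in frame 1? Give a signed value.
+4.5

Distance in frame 1: 4.8. Distance in frame 3: 9.3.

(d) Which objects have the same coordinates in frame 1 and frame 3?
the red square, the green cross, the red hexagon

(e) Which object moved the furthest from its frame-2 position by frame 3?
the blue square

(moved 3.6; next 3.2)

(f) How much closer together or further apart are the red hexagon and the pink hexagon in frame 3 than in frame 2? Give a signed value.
+1.8

Distance in frame 2: 8.8. Distance in frame 3: 10.6.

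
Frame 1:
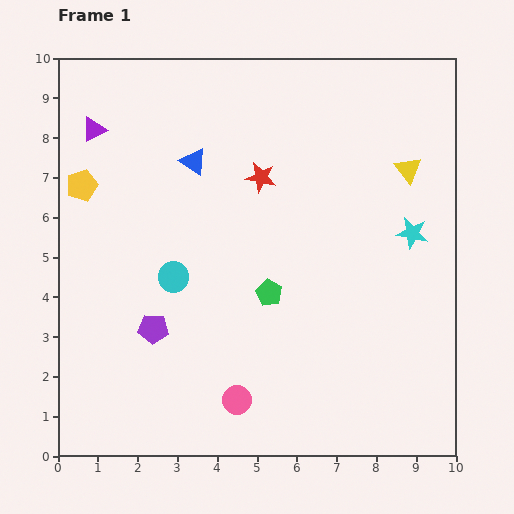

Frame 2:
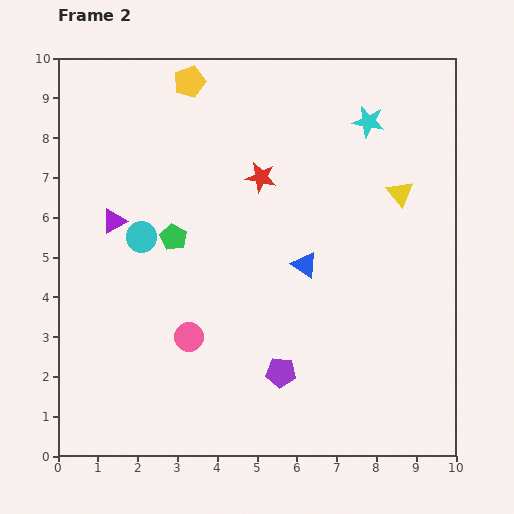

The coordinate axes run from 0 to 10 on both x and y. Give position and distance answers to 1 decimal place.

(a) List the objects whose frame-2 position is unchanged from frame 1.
the red star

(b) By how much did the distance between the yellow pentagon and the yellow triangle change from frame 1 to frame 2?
-2.2

Distance in frame 1: 8.2. Distance in frame 2: 6.0.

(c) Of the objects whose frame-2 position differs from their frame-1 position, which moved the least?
the yellow triangle

(moved 0.6)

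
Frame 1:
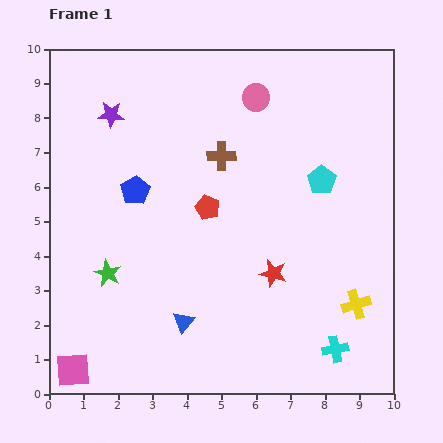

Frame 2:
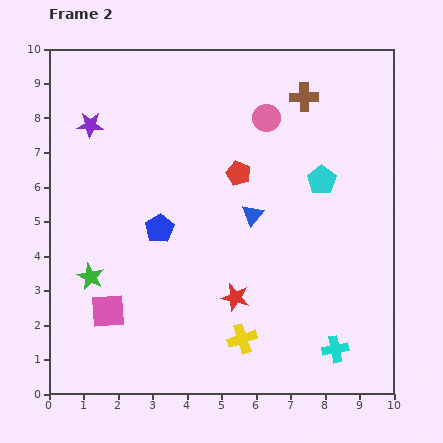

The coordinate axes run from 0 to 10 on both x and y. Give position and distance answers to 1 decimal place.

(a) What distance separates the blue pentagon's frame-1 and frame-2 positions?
1.3

The blue pentagon moved from (2.5, 5.9) to (3.2, 4.8), a distance of √(0.7² + 1.1²) ≈ 1.3.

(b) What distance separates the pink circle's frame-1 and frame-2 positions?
0.7

The pink circle moved from (6.0, 8.6) to (6.3, 8.0), a distance of √(0.3² + 0.6²) ≈ 0.7.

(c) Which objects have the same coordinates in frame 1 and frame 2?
the cyan cross, the cyan pentagon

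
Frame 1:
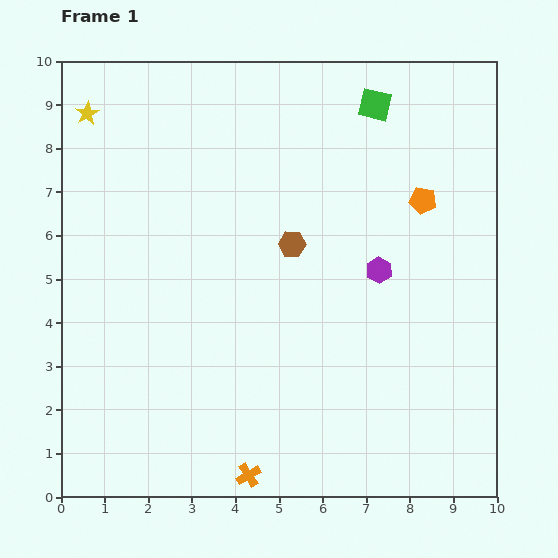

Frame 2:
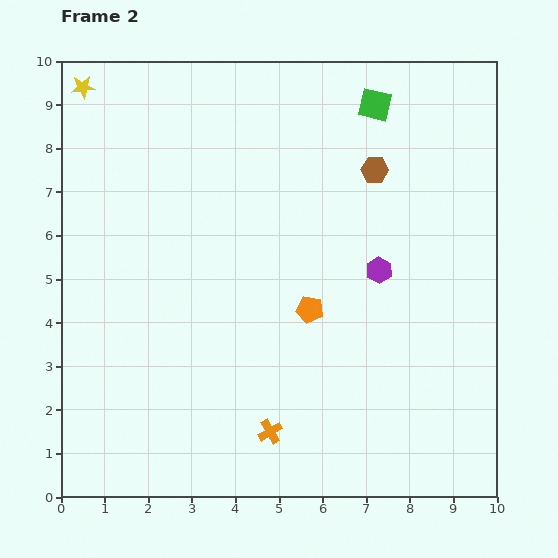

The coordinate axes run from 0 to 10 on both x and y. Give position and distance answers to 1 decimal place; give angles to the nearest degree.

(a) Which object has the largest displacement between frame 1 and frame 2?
the orange pentagon

(moved 3.6; next 2.5)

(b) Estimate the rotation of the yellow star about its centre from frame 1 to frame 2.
25° clockwise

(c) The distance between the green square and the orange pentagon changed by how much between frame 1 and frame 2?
+2.4

Distance in frame 1: 2.5. Distance in frame 2: 4.9.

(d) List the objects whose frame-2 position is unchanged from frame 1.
the green square, the purple hexagon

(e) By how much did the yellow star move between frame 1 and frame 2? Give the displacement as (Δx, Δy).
(-0.1, 0.6)

The yellow star was at (0.6, 8.8) in frame 1 and (0.5, 9.4) in frame 2.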